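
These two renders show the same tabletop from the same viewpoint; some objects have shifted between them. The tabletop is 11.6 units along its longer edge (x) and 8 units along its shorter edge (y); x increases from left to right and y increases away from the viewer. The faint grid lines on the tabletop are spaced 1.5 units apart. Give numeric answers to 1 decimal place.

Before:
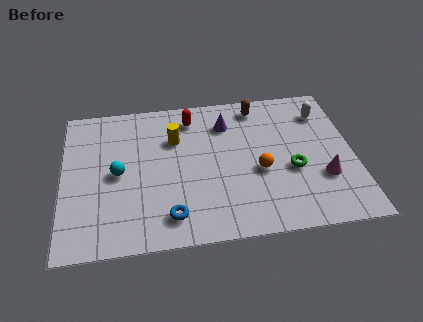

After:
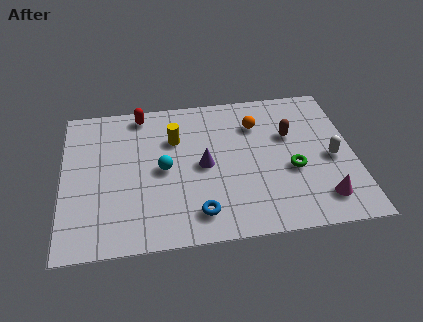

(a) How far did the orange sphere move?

2.6

From (7.8, 3.3) to (7.8, 5.9), the orange sphere covered √(0.0² + 2.6²) ≈ 2.6 units.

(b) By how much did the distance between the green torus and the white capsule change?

-1.7

The distance was about 3.3 in the first image and 1.6 in the second, so they moved 1.7 units closer together.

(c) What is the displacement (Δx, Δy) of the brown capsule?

(1.2, -1.8)

The brown capsule was at about (7.9, 6.9) and moved to about (9.1, 5.1).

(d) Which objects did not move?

the green torus and the yellow cylinder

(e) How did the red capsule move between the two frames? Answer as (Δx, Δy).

(-2.0, 0.5)

The red capsule started near (5.2, 6.6) and ended near (3.2, 7.1).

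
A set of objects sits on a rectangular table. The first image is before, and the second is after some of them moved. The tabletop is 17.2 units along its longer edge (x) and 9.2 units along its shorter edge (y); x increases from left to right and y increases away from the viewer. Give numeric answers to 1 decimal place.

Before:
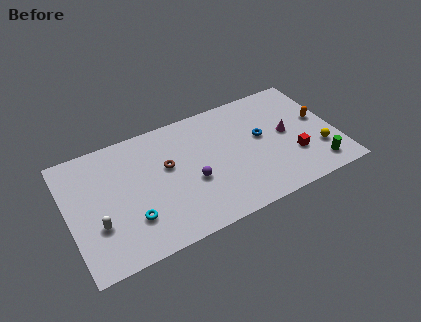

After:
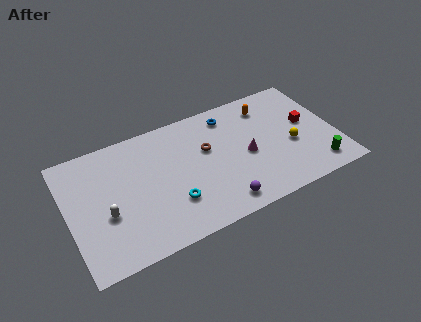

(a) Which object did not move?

the green cylinder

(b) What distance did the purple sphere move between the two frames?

2.8

The purple sphere moved from about (7.8, 3.7) to (9.3, 1.3), a distance of √(1.5² + 2.4²) ≈ 2.8.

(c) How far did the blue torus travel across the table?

3.1

From (12.5, 5.2) to (10.7, 7.7), the blue torus covered √(1.8² + 2.5²) ≈ 3.1 units.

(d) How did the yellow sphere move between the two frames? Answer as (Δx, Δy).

(-1.6, 1.1)

From the two frames, the yellow sphere sits at roughly (15.9, 2.7) before and (14.3, 3.8) after.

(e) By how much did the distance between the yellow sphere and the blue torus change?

+1.1

The distance was about 4.2 in the first image and 5.3 in the second, so they moved 1.1 units further apart.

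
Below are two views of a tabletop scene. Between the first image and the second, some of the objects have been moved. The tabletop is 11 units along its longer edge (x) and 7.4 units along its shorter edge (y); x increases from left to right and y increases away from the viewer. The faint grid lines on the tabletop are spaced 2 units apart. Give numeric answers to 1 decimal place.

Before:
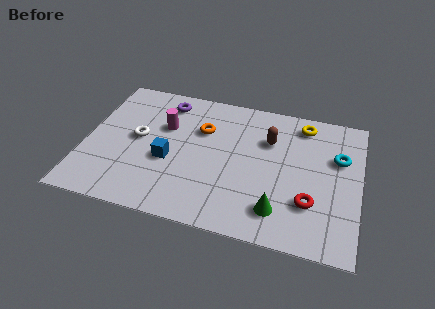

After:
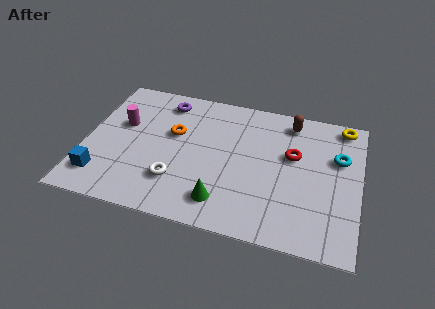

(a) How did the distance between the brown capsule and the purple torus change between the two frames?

+0.7

They were about 4.4 units apart before and 5.1 after — 0.7 units further apart.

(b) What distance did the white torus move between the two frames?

2.5

The white torus moved from about (2.1, 3.9) to (3.8, 2.0), a distance of √(1.7² + 1.9²) ≈ 2.5.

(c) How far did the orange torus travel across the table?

1.2

The orange torus was near (4.6, 5.0) before and (3.5, 4.5) after, so it travelled √(1.1² + 0.5²) ≈ 1.2 units.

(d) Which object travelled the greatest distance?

the blue cube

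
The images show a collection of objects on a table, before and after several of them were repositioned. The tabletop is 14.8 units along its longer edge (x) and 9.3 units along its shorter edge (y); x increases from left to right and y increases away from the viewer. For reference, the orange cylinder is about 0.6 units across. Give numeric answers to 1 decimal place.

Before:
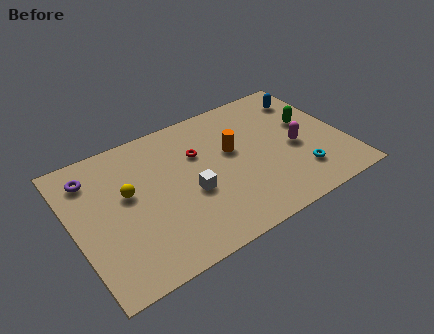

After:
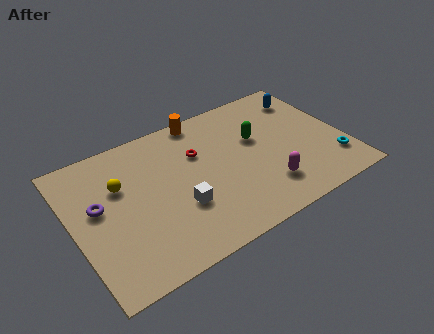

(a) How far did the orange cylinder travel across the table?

3.2

From (8.8, 5.5) to (7.6, 8.5), the orange cylinder covered √(1.2² + 3.0²) ≈ 3.2 units.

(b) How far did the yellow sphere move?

0.8

From (3.0, 5.4) to (2.7, 6.1), the yellow sphere covered √(0.3² + 0.7²) ≈ 0.8 units.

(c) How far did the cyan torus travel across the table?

1.9

From (12.0, 2.2) to (13.9, 2.2), the cyan torus covered √(1.9² + 0.0²) ≈ 1.9 units.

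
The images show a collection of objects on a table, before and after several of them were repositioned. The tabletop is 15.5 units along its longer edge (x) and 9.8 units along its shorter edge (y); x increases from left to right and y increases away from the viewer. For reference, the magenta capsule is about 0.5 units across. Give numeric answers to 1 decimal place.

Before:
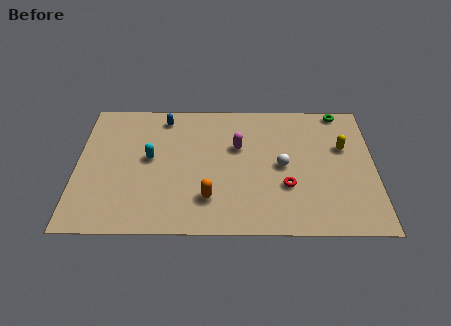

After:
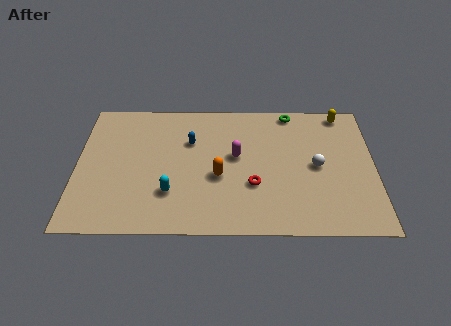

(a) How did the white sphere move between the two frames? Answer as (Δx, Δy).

(1.8, 0.0)

The white sphere was at about (10.7, 4.8) and moved to about (12.5, 4.8).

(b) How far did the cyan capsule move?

2.7

The cyan capsule moved from about (3.8, 5.3) to (4.9, 2.8), a distance of √(1.1² + 2.5²) ≈ 2.7.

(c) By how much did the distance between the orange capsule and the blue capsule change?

-3.5

Before: roughly 6.5 units apart; after: 3.0. That's 3.5 units closer together.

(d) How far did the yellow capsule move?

2.6

The yellow capsule moved from about (13.9, 6.2) to (13.9, 8.8), a distance of √(0.0² + 2.6²) ≈ 2.6.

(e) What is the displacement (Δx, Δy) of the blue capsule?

(1.4, -1.8)

The blue capsule started near (4.5, 8.4) and ended near (5.9, 6.6).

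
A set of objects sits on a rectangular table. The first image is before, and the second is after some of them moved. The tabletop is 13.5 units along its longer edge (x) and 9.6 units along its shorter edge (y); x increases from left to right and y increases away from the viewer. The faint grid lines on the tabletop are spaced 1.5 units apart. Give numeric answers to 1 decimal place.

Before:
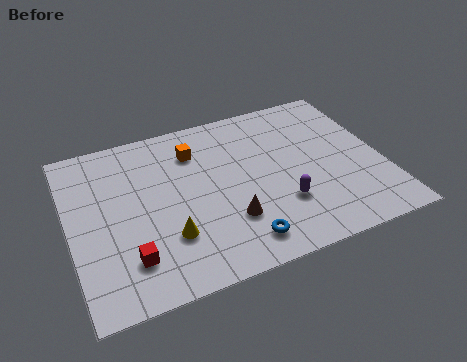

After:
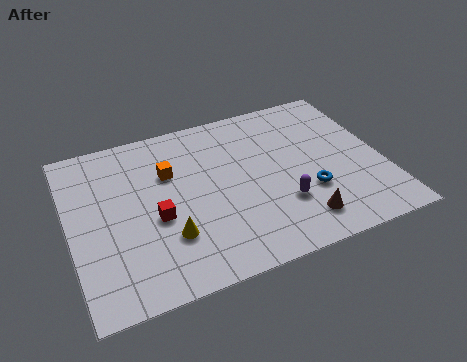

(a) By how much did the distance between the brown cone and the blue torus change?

+0.3

They were about 1.3 units apart before and 1.6 after — 0.3 units further apart.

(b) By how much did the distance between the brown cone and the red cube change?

+2.0

The distance was about 4.3 in the first image and 6.3 in the second, so they moved 2.0 units further apart.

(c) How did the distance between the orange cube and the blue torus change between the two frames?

+0.6

They were about 5.9 units apart before and 6.5 after — 0.6 units further apart.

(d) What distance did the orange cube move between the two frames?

1.5

The orange cube was near (5.6, 7.3) before and (4.4, 6.4) after, so it travelled √(1.2² + 0.9²) ≈ 1.5 units.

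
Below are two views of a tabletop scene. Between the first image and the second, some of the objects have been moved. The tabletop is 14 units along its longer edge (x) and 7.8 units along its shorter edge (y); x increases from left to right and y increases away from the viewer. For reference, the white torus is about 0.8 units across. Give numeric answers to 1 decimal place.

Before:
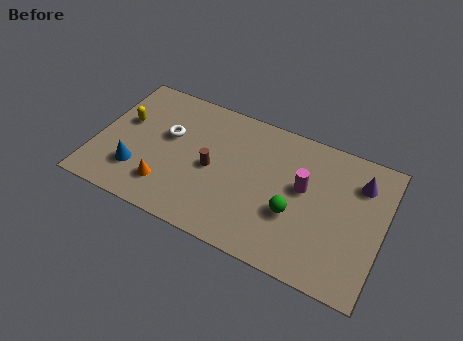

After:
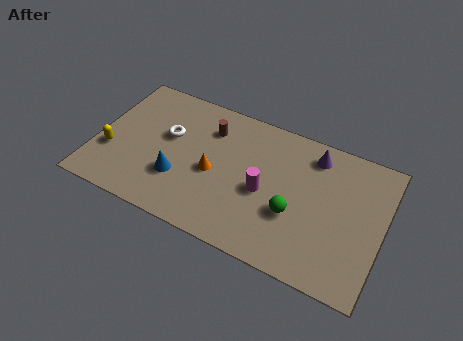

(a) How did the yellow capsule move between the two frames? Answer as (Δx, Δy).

(-0.4, -2.0)

From the two frames, the yellow capsule sits at roughly (1.2, 4.7) before and (0.8, 2.7) after.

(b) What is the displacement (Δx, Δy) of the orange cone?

(2.1, 1.7)

The orange cone started near (3.7, 1.8) and ended near (5.8, 3.5).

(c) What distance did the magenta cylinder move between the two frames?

2.1

The magenta cylinder was near (10.1, 4.5) before and (8.3, 3.5) after, so it travelled √(1.8² + 1.0²) ≈ 2.1 units.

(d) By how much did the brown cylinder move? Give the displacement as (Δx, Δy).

(-0.4, 2.2)

The brown cylinder was at about (5.7, 3.7) and moved to about (5.3, 5.9).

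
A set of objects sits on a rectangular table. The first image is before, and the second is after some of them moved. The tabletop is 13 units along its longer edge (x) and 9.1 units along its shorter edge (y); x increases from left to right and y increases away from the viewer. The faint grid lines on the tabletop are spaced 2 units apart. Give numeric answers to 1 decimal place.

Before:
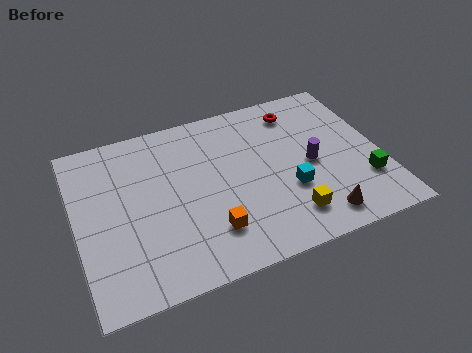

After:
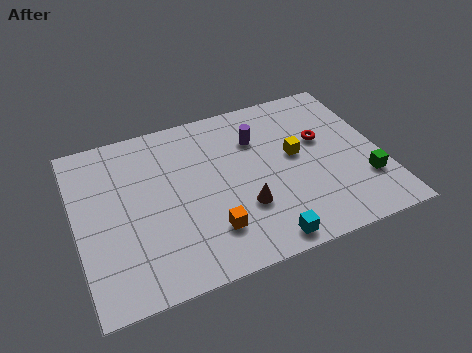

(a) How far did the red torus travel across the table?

2.2

From (9.8, 7.5) to (10.6, 5.5), the red torus covered √(0.8² + 2.0²) ≈ 2.2 units.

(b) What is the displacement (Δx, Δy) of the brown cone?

(-3.0, 1.6)

The brown cone was at about (9.9, 1.3) and moved to about (6.9, 2.9).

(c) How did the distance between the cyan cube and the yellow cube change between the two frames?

+3.1

They were about 1.4 units apart before and 4.5 after — 3.1 units further apart.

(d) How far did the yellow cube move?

3.3

The yellow cube was near (8.7, 1.8) before and (9.4, 5.0) after, so it travelled √(0.7² + 3.2²) ≈ 3.3 units.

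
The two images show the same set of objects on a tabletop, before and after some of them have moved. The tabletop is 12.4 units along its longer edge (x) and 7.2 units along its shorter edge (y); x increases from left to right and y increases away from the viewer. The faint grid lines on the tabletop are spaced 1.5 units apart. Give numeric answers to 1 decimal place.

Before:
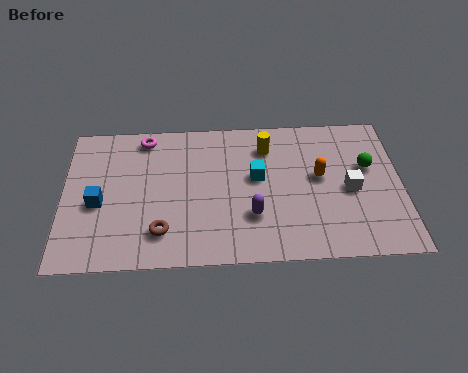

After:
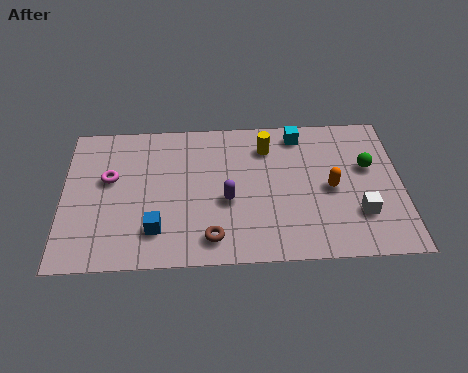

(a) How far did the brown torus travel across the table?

1.8

The brown torus moved from about (3.6, 1.6) to (5.4, 1.2), a distance of √(1.8² + 0.4²) ≈ 1.8.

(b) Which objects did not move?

the green sphere and the yellow cylinder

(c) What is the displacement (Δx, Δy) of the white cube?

(0.3, -1.2)

The white cube started near (10.5, 3.3) and ended near (10.8, 2.1).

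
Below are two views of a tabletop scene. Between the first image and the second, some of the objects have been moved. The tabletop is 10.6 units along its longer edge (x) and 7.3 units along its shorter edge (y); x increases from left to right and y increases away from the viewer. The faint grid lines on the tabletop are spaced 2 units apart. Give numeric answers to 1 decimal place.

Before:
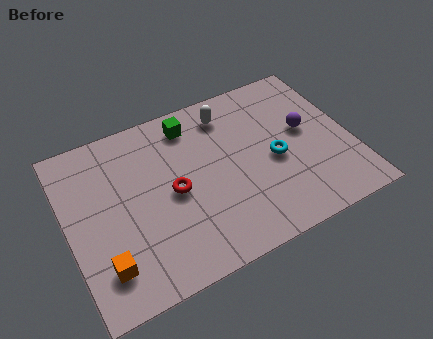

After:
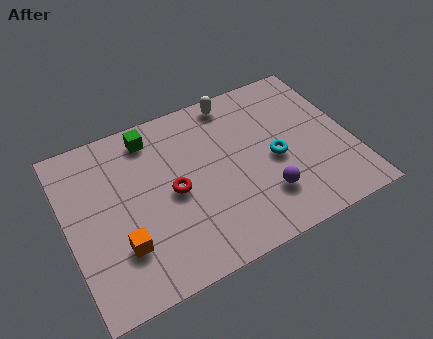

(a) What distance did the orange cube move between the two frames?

0.9

From (1.1, 1.6) to (1.8, 2.1), the orange cube covered √(0.7² + 0.5²) ≈ 0.9 units.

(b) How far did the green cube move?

1.5

The green cube moved from about (4.9, 6.1) to (3.4, 6.2), a distance of √(1.5² + 0.1²) ≈ 1.5.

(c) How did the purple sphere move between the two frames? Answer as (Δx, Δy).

(-1.9, -2.2)

The purple sphere was at about (9.0, 4.1) and moved to about (7.1, 1.9).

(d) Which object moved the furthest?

the purple sphere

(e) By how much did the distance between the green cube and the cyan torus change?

+1.2

Before: roughly 4.0 units apart; after: 5.2. That's 1.2 units further apart.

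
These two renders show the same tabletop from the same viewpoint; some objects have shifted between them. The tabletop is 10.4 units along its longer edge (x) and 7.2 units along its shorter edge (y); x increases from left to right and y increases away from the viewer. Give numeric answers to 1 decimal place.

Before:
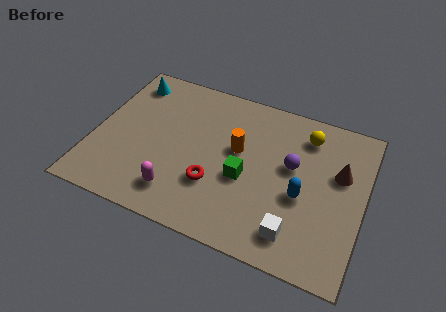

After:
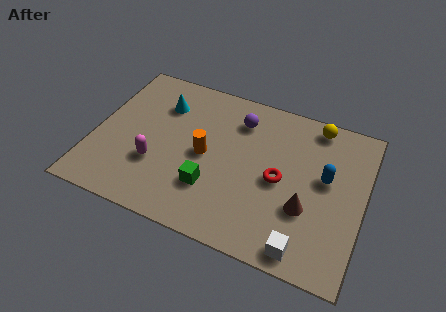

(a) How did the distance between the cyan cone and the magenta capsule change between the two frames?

-2.3

They were about 5.2 units apart before and 2.9 after — 2.3 units closer together.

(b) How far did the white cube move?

0.6

The white cube was near (8.0, 1.3) before and (8.4, 0.8) after, so it travelled √(0.4² + 0.5²) ≈ 0.6 units.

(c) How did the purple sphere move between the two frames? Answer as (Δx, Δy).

(-2.2, 1.4)

The purple sphere was at about (7.6, 4.2) and moved to about (5.4, 5.6).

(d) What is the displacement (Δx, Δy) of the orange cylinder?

(-1.2, -0.7)

The orange cylinder started near (5.5, 4.2) and ended near (4.3, 3.5).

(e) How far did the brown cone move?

2.3

The brown cone was near (9.4, 4.5) before and (8.3, 2.5) after, so it travelled √(1.1² + 2.0²) ≈ 2.3 units.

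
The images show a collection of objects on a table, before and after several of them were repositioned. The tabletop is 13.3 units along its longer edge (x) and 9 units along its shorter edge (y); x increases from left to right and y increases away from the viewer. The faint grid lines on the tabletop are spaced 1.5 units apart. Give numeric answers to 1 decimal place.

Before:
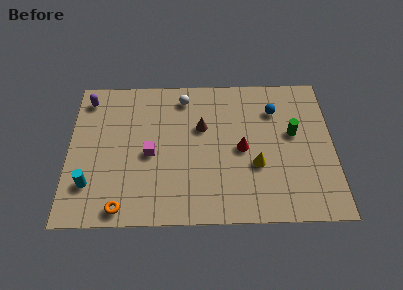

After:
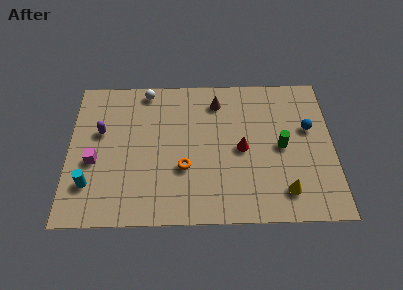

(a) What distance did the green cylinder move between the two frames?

1.0

The green cylinder moved from about (11.3, 5.2) to (10.7, 4.4), a distance of √(0.6² + 0.8²) ≈ 1.0.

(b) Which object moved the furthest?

the orange torus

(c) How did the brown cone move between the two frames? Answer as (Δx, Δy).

(0.8, 1.6)

The brown cone started near (6.7, 5.7) and ended near (7.5, 7.3).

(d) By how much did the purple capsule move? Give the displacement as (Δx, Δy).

(0.7, -2.1)

The purple capsule started near (0.9, 7.6) and ended near (1.6, 5.5).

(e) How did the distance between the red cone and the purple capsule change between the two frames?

-1.3

Before: roughly 8.5 units apart; after: 7.2. That's 1.3 units closer together.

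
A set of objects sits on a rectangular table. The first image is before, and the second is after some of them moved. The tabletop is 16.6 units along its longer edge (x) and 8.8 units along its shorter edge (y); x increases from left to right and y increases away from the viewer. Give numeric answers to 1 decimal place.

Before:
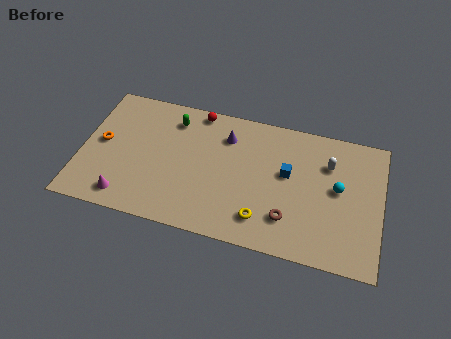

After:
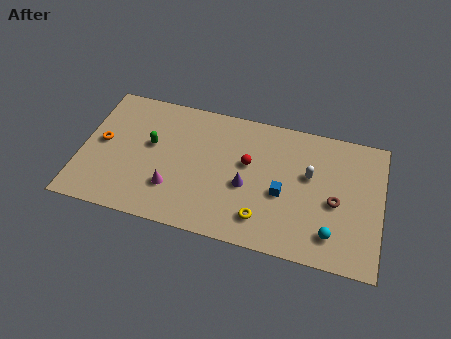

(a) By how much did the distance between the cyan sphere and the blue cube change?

+0.6

The distance was about 2.8 in the first image and 3.4 in the second, so they moved 0.6 units further apart.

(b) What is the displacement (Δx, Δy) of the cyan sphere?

(-0.2, -3.0)

From the two frames, the cyan sphere sits at roughly (14.2, 4.8) before and (14.0, 1.8) after.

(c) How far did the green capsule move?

2.3

From (4.9, 7.1) to (3.8, 5.1), the green capsule covered √(1.1² + 2.0²) ≈ 2.3 units.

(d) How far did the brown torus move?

3.0

From (11.6, 2.2) to (14.1, 3.9), the brown torus covered √(2.5² + 1.7²) ≈ 3.0 units.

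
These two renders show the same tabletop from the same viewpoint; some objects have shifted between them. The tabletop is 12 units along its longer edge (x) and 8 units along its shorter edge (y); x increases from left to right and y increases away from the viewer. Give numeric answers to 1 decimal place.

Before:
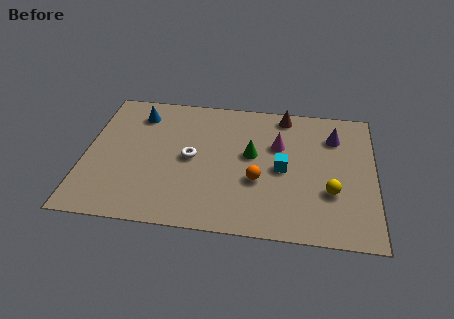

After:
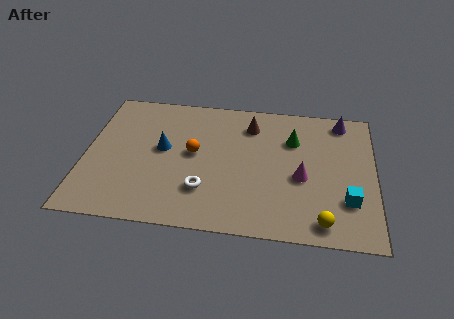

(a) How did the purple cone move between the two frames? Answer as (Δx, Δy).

(0.3, 1.0)

From the two frames, the purple cone sits at roughly (10.3, 6.0) before and (10.6, 7.0) after.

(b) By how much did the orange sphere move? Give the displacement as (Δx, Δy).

(-2.7, 1.3)

The orange sphere started near (7.2, 3.0) and ended near (4.5, 4.3).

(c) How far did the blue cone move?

2.3

From (2.1, 6.4) to (3.2, 4.4), the blue cone covered √(1.1² + 2.0²) ≈ 2.3 units.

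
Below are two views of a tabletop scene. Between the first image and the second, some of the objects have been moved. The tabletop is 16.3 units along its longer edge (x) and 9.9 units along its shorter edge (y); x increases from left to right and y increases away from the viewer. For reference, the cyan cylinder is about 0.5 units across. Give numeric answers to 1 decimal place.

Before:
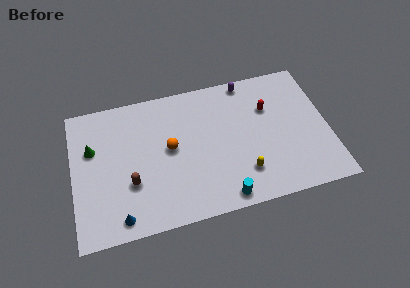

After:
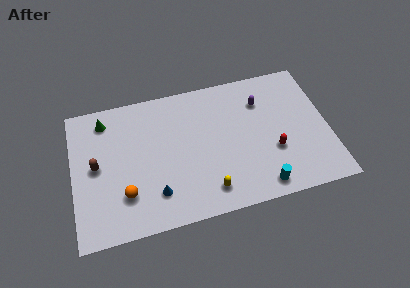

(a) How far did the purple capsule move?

1.9

From (11.4, 9.0) to (12.2, 7.3), the purple capsule covered √(0.8² + 1.7²) ≈ 1.9 units.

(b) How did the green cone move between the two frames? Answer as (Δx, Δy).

(0.9, 1.9)

The green cone was at about (1.3, 6.4) and moved to about (2.2, 8.3).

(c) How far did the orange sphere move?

4.0

The orange sphere was near (6.2, 5.3) before and (3.2, 2.7) after, so it travelled √(3.0² + 2.6²) ≈ 4.0 units.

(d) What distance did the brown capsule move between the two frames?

2.7

The brown capsule moved from about (3.6, 3.4) to (1.5, 5.1), a distance of √(2.1² + 1.7²) ≈ 2.7.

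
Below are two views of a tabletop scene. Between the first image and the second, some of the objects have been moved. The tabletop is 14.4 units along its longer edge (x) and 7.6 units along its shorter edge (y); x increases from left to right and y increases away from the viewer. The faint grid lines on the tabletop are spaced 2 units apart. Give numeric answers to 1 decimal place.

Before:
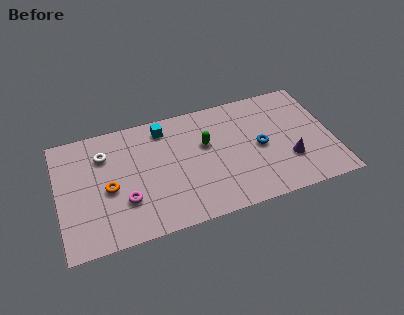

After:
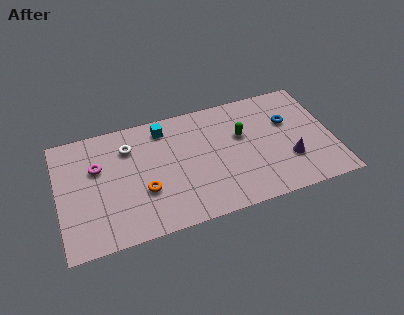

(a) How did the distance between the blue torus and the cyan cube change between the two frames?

+1.1

Before: roughly 5.6 units apart; after: 6.7. That's 1.1 units further apart.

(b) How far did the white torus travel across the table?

1.3

The white torus was near (2.5, 5.6) before and (3.8, 5.7) after, so it travelled √(1.3² + 0.1²) ≈ 1.3 units.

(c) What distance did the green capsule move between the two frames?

1.9

The green capsule was near (7.8, 4.7) before and (9.7, 4.7) after, so it travelled √(1.9² + 0.0²) ≈ 1.9 units.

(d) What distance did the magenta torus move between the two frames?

2.8

The magenta torus was near (3.4, 2.4) before and (2.1, 4.9) after, so it travelled √(1.3² + 2.5²) ≈ 2.8 units.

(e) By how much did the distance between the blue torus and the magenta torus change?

+2.8

The distance was about 7.3 in the first image and 10.1 in the second, so they moved 2.8 units further apart.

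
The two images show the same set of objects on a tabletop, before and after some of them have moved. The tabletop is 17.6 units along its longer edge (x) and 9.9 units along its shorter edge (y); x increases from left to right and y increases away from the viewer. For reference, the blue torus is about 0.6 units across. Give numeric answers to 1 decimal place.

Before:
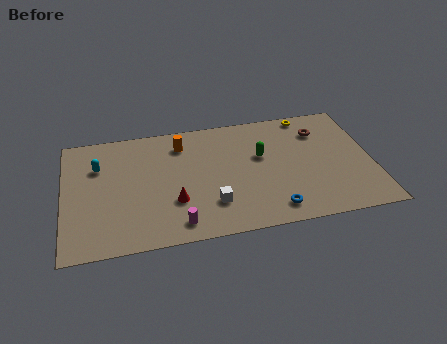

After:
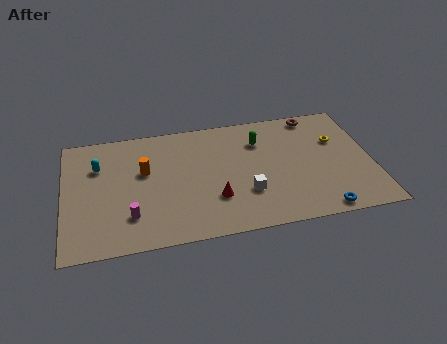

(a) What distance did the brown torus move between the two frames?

1.4

The brown torus was near (14.8, 7.5) before and (14.6, 8.9) after, so it travelled √(0.2² + 1.4²) ≈ 1.4 units.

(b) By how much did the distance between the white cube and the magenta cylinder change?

+4.3

Before: roughly 2.3 units apart; after: 6.6. That's 4.3 units further apart.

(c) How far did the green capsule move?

1.3

The green capsule was near (11.3, 6.0) before and (11.3, 7.3) after, so it travelled √(0.0² + 1.3²) ≈ 1.3 units.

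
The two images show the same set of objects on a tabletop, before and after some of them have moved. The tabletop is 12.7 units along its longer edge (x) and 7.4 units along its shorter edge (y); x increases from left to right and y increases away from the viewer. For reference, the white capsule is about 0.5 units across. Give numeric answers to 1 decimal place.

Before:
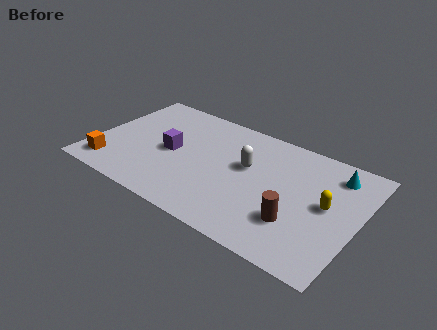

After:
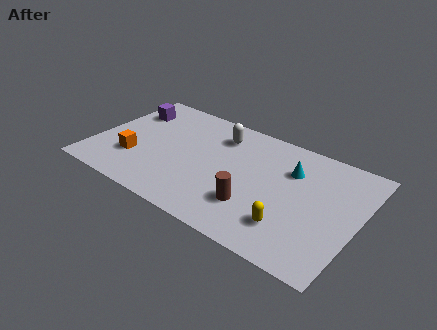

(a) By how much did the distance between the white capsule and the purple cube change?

+0.8

Before: roughly 3.7 units apart; after: 4.5. That's 0.8 units further apart.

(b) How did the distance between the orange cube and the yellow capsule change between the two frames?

-2.7

They were about 10.4 units apart before and 7.7 after — 2.7 units closer together.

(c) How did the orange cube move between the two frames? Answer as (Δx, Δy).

(1.0, 1.0)

From the two frames, the orange cube sits at roughly (1.1, 1.3) before and (2.1, 2.3) after.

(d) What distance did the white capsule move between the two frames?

2.1

The white capsule moved from about (7.3, 4.4) to (5.7, 5.8), a distance of √(1.6² + 1.4²) ≈ 2.1.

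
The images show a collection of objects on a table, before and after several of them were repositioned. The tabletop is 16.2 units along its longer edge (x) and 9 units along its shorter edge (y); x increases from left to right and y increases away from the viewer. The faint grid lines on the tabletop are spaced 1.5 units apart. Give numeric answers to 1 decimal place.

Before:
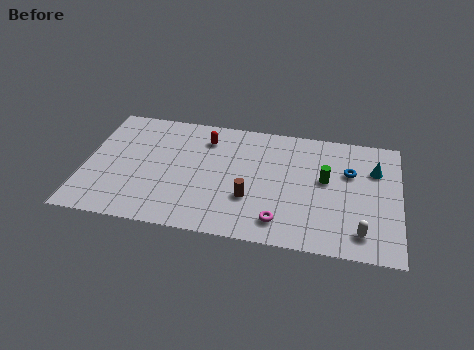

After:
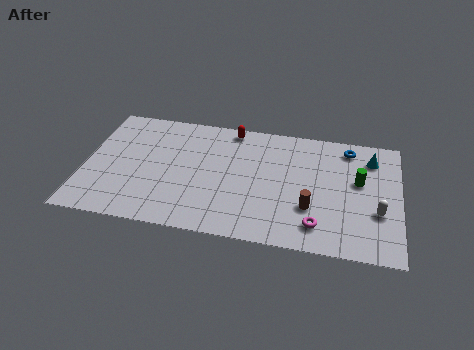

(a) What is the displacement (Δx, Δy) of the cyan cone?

(-0.2, 0.8)

The cyan cone was at about (14.9, 6.3) and moved to about (14.7, 7.1).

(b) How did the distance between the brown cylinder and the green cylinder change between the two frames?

-0.9

They were about 4.3 units apart before and 3.4 after — 0.9 units closer together.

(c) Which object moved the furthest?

the brown cylinder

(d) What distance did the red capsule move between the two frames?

1.6

The red capsule was near (6.1, 7.1) before and (7.4, 8.1) after, so it travelled √(1.3² + 1.0²) ≈ 1.6 units.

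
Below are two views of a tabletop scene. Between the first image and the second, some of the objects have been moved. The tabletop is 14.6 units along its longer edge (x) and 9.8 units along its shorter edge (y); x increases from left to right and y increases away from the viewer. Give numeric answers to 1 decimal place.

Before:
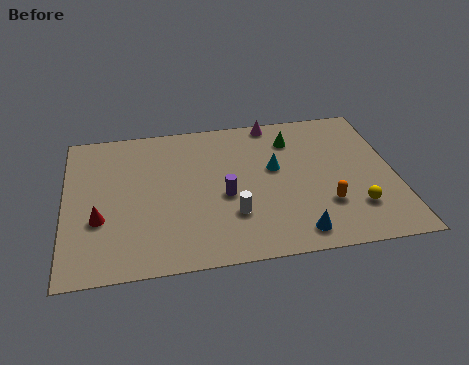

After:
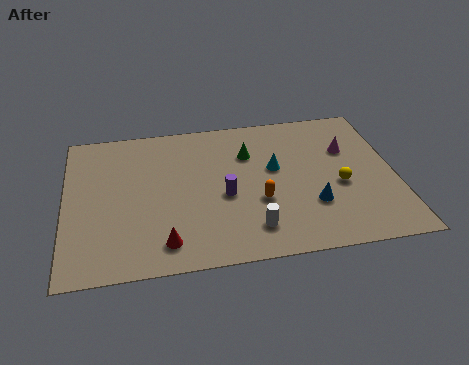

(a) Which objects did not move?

the cyan cone and the purple cylinder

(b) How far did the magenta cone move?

4.1

The magenta cone was near (9.4, 9.0) before and (12.6, 6.5) after, so it travelled √(3.2² + 2.5²) ≈ 4.1 units.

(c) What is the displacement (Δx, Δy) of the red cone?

(2.8, -1.9)

From the two frames, the red cone sits at roughly (1.5, 3.5) before and (4.3, 1.6) after.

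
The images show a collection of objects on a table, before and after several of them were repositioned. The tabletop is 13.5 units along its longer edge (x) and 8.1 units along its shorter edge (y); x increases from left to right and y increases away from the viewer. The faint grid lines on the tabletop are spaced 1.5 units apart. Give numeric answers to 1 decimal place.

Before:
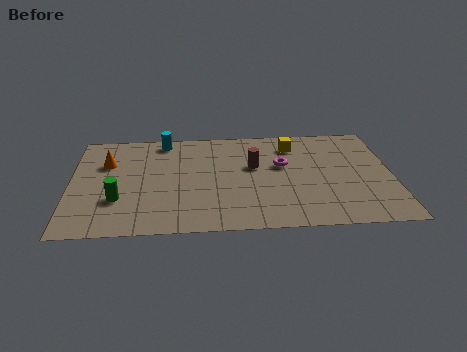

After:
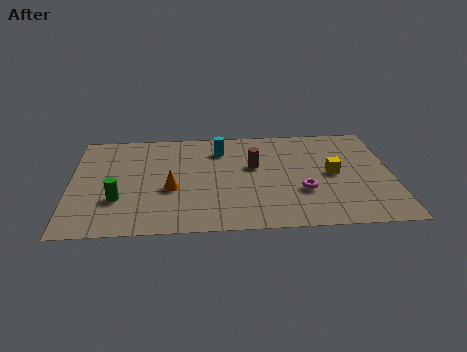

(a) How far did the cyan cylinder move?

2.6

The cyan cylinder moved from about (3.9, 7.2) to (6.3, 6.3), a distance of √(2.4² + 0.9²) ≈ 2.6.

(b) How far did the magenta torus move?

2.2

From (8.9, 4.9) to (9.7, 2.8), the magenta torus covered √(0.8² + 2.1²) ≈ 2.2 units.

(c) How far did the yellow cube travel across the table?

2.9

From (9.4, 6.5) to (11.0, 4.1), the yellow cube covered √(1.6² + 2.4²) ≈ 2.9 units.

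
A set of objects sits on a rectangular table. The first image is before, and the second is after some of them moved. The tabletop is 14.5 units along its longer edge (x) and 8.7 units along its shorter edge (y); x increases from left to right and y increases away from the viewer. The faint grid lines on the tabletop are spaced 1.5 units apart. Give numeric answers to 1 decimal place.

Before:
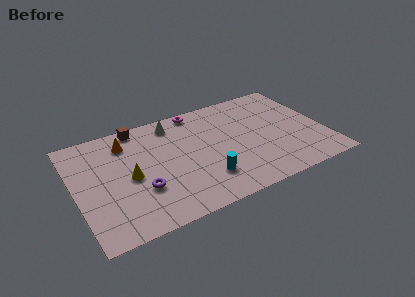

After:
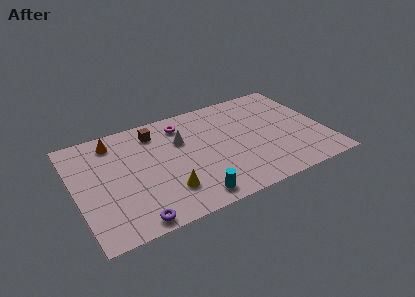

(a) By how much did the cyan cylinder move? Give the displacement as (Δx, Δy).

(-0.9, -1.1)

The cyan cylinder was at about (7.2, 2.2) and moved to about (6.3, 1.1).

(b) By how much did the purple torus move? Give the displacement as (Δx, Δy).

(-0.7, -2.1)

The purple torus started near (3.6, 2.9) and ended near (2.9, 0.8).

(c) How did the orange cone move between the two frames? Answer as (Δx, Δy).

(-0.7, 0.4)

From the two frames, the orange cone sits at roughly (3.2, 6.9) before and (2.5, 7.3) after.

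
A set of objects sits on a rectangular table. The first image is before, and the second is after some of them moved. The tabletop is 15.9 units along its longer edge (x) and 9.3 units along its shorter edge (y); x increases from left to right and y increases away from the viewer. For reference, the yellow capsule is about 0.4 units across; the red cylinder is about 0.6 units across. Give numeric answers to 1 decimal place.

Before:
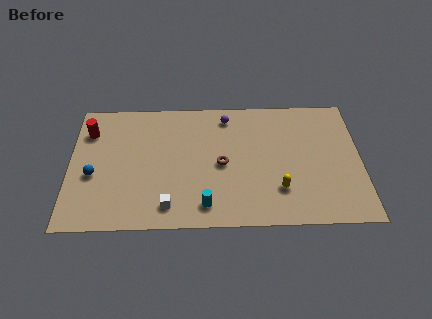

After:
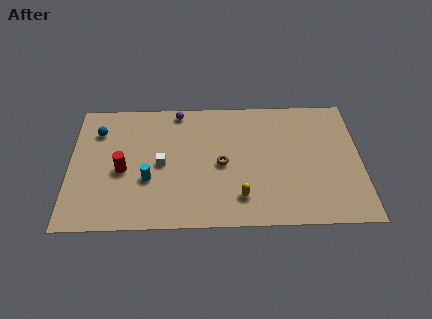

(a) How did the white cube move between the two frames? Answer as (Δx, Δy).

(-0.4, 3.0)

The white cube was at about (5.4, 1.5) and moved to about (5.0, 4.5).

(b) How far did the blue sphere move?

3.2

The blue sphere was near (1.3, 3.8) before and (1.5, 7.0) after, so it travelled √(0.2² + 3.2²) ≈ 3.2 units.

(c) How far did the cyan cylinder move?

3.6

The cyan cylinder was near (7.4, 1.5) before and (4.3, 3.4) after, so it travelled √(3.1² + 1.9²) ≈ 3.6 units.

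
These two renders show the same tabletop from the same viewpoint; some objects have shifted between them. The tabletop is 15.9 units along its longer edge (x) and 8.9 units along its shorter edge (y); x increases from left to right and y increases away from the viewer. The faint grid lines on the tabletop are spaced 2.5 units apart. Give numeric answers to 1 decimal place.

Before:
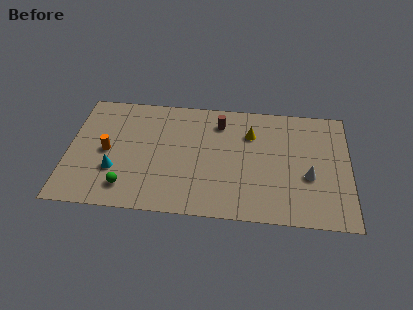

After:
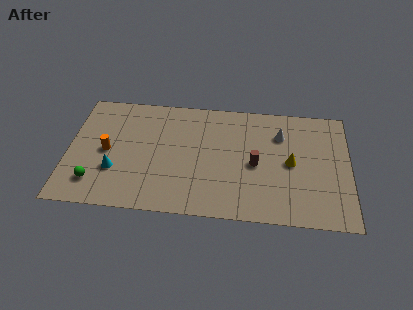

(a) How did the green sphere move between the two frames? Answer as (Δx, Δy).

(-1.8, 0.2)

From the two frames, the green sphere sits at roughly (3.4, 1.7) before and (1.6, 1.9) after.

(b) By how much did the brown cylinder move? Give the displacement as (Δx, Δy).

(2.1, -3.0)

From the two frames, the brown cylinder sits at roughly (8.5, 7.1) before and (10.6, 4.1) after.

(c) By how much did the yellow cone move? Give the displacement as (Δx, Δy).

(2.3, -2.0)

From the two frames, the yellow cone sits at roughly (10.3, 6.4) before and (12.6, 4.4) after.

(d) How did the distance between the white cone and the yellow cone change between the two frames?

-2.2

They were about 4.4 units apart before and 2.2 after — 2.2 units closer together.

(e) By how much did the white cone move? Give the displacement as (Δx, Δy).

(-1.6, 3.0)

From the two frames, the white cone sits at roughly (13.6, 3.5) before and (12.0, 6.5) after.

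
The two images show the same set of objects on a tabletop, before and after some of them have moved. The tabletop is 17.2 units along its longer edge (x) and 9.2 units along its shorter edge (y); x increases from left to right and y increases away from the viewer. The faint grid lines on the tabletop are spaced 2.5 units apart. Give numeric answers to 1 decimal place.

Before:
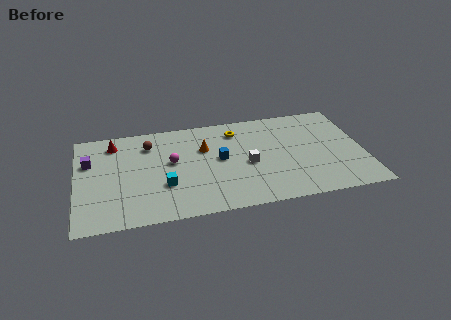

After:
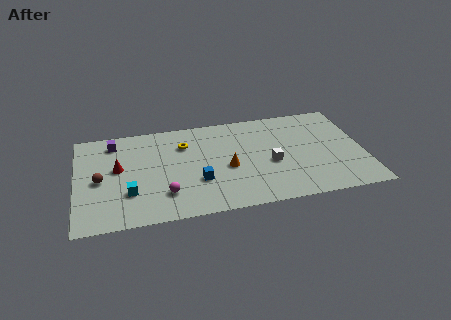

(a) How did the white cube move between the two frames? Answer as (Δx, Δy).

(1.4, -0.2)

The white cube was at about (10.2, 4.1) and moved to about (11.6, 3.9).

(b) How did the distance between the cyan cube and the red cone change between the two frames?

-2.9

The distance was about 5.4 in the first image and 2.5 in the second, so they moved 2.9 units closer together.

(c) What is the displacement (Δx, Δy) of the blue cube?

(-1.4, -1.8)

From the two frames, the blue cube sits at roughly (8.6, 4.9) before and (7.2, 3.1) after.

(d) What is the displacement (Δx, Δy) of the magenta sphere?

(-0.5, -2.9)

The magenta sphere started near (5.7, 5.2) and ended near (5.2, 2.3).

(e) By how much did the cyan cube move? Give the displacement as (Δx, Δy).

(-2.1, -0.3)

The cyan cube was at about (5.2, 3.1) and moved to about (3.1, 2.8).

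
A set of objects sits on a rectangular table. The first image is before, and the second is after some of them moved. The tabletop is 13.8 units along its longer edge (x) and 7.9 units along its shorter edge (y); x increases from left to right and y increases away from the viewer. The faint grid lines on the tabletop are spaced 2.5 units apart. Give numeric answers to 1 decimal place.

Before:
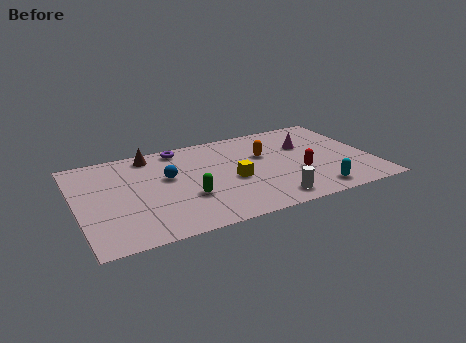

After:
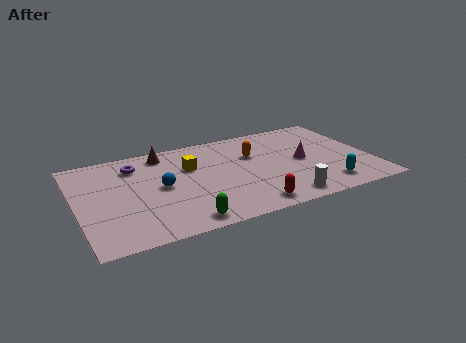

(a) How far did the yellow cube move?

2.5

The yellow cube was near (7.2, 3.4) before and (5.4, 5.2) after, so it travelled √(1.8² + 1.8²) ≈ 2.5 units.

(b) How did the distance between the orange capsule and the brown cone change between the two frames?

-1.1

Before: roughly 5.5 units apart; after: 4.4. That's 1.1 units closer together.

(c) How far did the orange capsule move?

0.5

The orange capsule was near (8.9, 5.0) before and (8.4, 5.2) after, so it travelled √(0.5² + 0.2²) ≈ 0.5 units.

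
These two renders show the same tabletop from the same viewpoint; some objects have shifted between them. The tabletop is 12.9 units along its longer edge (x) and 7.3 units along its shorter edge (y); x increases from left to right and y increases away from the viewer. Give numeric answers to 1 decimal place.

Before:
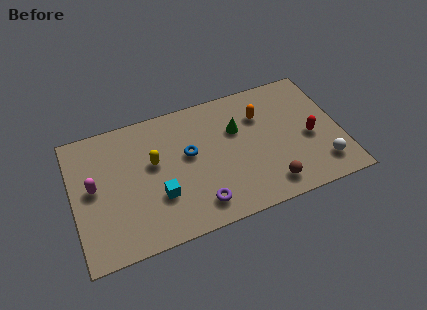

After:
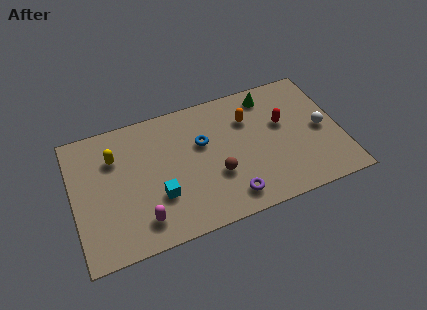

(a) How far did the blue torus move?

0.8

The blue torus moved from about (5.6, 4.2) to (6.3, 4.6), a distance of √(0.7² + 0.4²) ≈ 0.8.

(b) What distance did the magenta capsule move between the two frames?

3.3

The magenta capsule moved from about (1.0, 3.9) to (3.1, 1.4), a distance of √(2.1² + 2.5²) ≈ 3.3.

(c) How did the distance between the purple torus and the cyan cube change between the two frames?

+1.4

Before: roughly 2.1 units apart; after: 3.5. That's 1.4 units further apart.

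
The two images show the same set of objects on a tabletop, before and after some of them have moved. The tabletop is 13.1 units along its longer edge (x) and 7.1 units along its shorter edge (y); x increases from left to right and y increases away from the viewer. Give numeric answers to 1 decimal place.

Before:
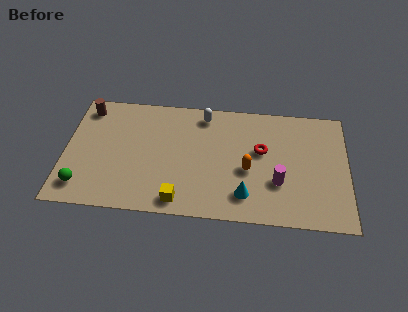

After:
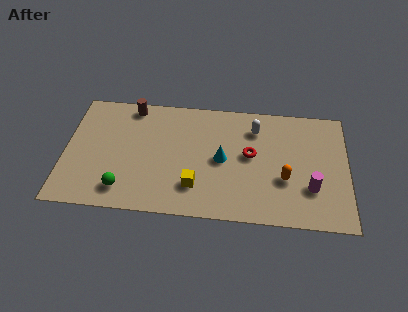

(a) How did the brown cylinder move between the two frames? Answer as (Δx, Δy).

(2.1, 0.3)

From the two frames, the brown cylinder sits at roughly (0.9, 6.0) before and (3.0, 6.3) after.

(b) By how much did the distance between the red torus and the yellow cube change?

-1.7

Before: roughly 5.0 units apart; after: 3.3. That's 1.7 units closer together.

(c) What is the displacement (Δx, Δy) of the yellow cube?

(0.7, 0.9)

The yellow cube was at about (5.4, 0.9) and moved to about (6.1, 1.8).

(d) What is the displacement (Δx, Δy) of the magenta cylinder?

(1.5, -0.2)

The magenta cylinder started near (9.9, 2.4) and ended near (11.4, 2.2).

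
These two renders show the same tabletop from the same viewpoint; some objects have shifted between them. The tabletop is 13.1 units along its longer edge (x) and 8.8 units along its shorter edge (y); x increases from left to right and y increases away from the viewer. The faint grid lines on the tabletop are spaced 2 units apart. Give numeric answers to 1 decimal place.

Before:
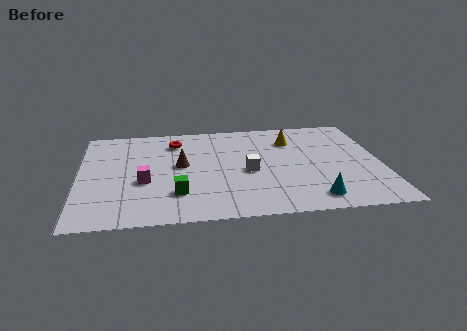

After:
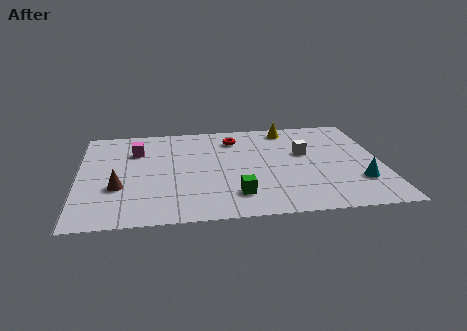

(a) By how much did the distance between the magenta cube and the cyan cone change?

+2.7

They were about 7.5 units apart before and 10.2 after — 2.7 units further apart.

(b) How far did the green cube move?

2.5

The green cube was near (4.2, 2.3) before and (6.7, 1.9) after, so it travelled √(2.5² + 0.4²) ≈ 2.5 units.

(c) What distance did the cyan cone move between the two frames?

2.3

The cyan cone moved from about (10.0, 1.3) to (12.0, 2.5), a distance of √(2.0² + 1.2²) ≈ 2.3.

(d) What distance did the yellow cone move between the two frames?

1.1

The yellow cone moved from about (9.3, 6.6) to (9.2, 7.7), a distance of √(0.1² + 1.1²) ≈ 1.1.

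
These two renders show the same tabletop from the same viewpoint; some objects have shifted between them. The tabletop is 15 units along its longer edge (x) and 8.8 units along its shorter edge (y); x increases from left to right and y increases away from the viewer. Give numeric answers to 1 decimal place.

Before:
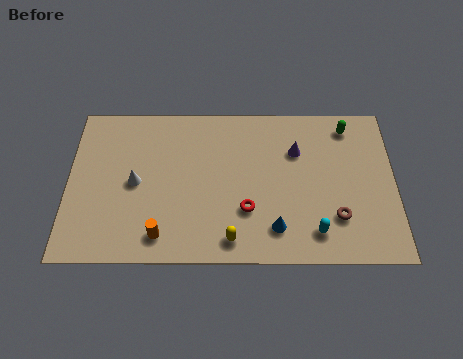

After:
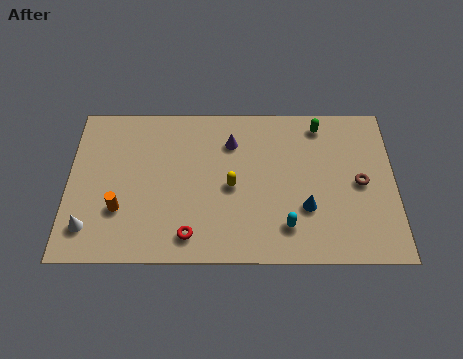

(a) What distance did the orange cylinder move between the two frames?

2.4

From (4.3, 1.4) to (2.4, 2.8), the orange cylinder covered √(1.9² + 1.4²) ≈ 2.4 units.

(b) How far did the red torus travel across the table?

3.0

The red torus was near (8.2, 2.8) before and (5.6, 1.4) after, so it travelled √(2.6² + 1.4²) ≈ 3.0 units.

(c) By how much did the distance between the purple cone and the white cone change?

+0.5

Before: roughly 7.6 units apart; after: 8.1. That's 0.5 units further apart.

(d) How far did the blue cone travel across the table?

1.8

From (9.5, 1.8) to (10.9, 2.9), the blue cone covered √(1.4² + 1.1²) ≈ 1.8 units.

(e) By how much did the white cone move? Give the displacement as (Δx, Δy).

(-2.1, -2.5)

The white cone started near (3.1, 4.3) and ended near (1.0, 1.8).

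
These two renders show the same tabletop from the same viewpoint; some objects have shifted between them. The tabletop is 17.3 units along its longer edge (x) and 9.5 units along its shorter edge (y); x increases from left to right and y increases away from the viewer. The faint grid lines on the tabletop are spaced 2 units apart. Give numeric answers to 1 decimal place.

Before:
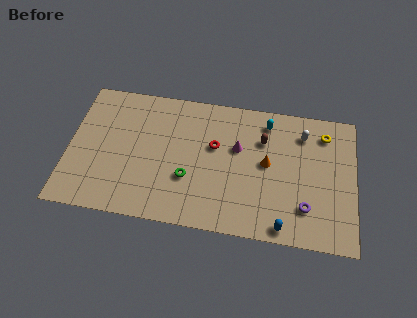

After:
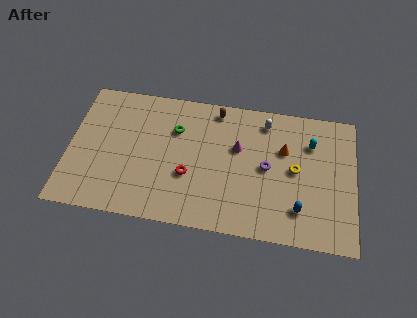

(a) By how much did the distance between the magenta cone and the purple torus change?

-3.4

The distance was about 5.5 in the first image and 2.1 in the second, so they moved 3.4 units closer together.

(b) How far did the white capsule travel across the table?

2.4

The white capsule moved from about (14.1, 7.5) to (11.8, 8.0), a distance of √(2.3² + 0.5²) ≈ 2.4.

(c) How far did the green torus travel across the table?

3.4

The green torus moved from about (7.3, 3.3) to (6.4, 6.6), a distance of √(0.9² + 3.3²) ≈ 3.4.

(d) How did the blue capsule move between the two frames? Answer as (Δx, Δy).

(0.9, 1.3)

The blue capsule was at about (13.1, 0.9) and moved to about (14.0, 2.2).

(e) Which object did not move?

the magenta cone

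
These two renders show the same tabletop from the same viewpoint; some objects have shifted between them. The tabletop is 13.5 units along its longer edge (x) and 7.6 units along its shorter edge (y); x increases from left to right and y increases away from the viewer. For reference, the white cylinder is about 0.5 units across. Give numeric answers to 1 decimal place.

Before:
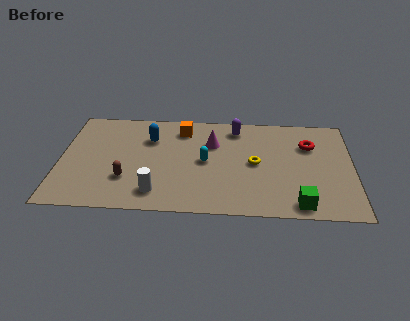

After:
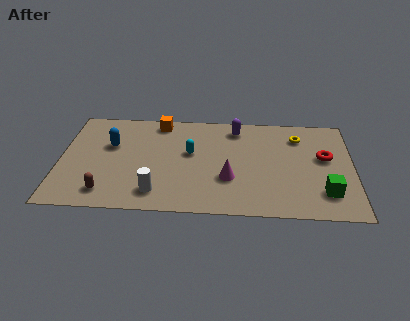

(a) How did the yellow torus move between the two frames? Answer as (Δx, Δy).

(2.0, 2.1)

The yellow torus started near (9.0, 3.8) and ended near (11.0, 5.9).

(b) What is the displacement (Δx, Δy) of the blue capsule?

(-1.8, -0.6)

From the two frames, the blue capsule sits at roughly (4.1, 5.4) before and (2.3, 4.8) after.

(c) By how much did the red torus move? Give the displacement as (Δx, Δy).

(0.7, -0.9)

From the two frames, the red torus sits at roughly (11.5, 5.3) before and (12.2, 4.4) after.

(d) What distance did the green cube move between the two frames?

1.5

The green cube moved from about (11.0, 0.9) to (12.2, 1.8), a distance of √(1.2² + 0.9²) ≈ 1.5.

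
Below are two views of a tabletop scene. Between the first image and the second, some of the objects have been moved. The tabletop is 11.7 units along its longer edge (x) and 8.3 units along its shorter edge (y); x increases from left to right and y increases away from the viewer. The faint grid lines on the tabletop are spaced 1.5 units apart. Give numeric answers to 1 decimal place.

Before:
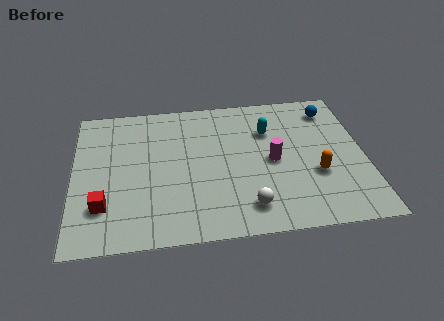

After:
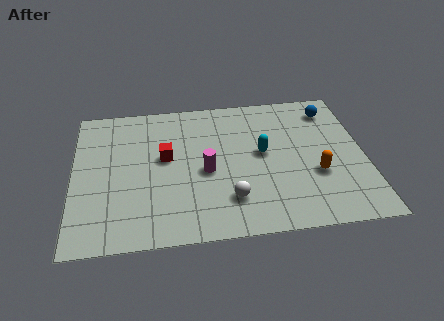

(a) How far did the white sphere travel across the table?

0.9

The white sphere moved from about (6.9, 1.5) to (6.2, 2.0), a distance of √(0.7² + 0.5²) ≈ 0.9.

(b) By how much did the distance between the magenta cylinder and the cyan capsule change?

+0.6

Before: roughly 1.8 units apart; after: 2.4. That's 0.6 units further apart.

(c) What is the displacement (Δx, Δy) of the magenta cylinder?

(-2.7, -0.3)

The magenta cylinder was at about (8.0, 4.0) and moved to about (5.3, 3.7).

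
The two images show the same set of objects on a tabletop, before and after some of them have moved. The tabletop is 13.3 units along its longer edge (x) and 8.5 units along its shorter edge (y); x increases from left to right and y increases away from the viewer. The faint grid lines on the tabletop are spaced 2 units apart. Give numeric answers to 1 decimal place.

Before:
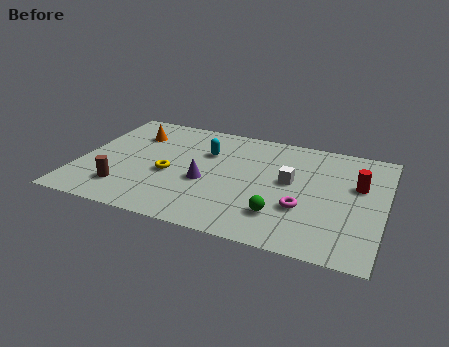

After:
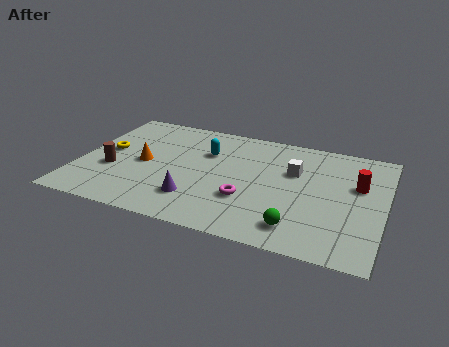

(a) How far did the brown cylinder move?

1.5

The brown cylinder was near (2.2, 1.9) before and (1.5, 3.2) after, so it travelled √(0.7² + 1.3²) ≈ 1.5 units.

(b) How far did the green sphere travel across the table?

1.0

From (9.0, 2.1) to (9.8, 1.5), the green sphere covered √(0.8² + 0.6²) ≈ 1.0 units.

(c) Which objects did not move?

the cyan capsule and the red cylinder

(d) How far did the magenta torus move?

2.4

From (9.9, 2.9) to (7.5, 2.8), the magenta torus covered √(2.4² + 0.1²) ≈ 2.4 units.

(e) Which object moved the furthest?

the yellow torus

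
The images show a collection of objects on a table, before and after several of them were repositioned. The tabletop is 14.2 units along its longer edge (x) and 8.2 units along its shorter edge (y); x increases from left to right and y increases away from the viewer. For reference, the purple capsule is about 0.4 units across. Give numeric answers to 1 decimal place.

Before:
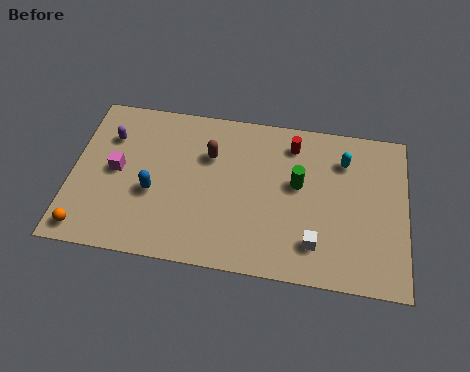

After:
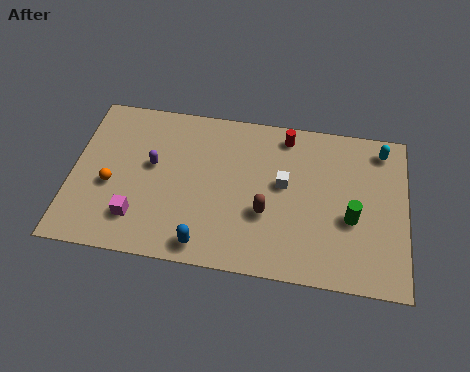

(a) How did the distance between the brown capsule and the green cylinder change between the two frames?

-0.3

They were about 3.9 units apart before and 3.6 after — 0.3 units closer together.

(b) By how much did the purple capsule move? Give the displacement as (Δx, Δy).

(1.9, -1.2)

The purple capsule was at about (1.5, 5.9) and moved to about (3.4, 4.7).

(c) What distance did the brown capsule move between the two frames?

3.6

The brown capsule moved from about (5.8, 5.6) to (8.3, 3.0), a distance of √(2.5² + 2.6²) ≈ 3.6.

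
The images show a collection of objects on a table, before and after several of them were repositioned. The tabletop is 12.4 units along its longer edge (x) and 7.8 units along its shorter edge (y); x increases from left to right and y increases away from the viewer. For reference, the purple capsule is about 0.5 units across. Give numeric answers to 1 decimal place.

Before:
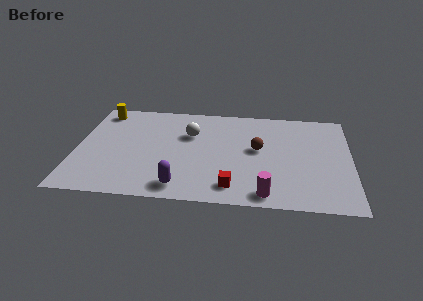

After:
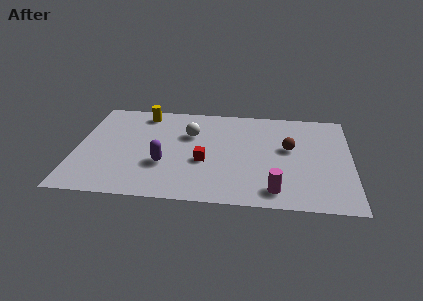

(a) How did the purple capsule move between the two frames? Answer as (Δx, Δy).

(-0.8, 1.6)

From the two frames, the purple capsule sits at roughly (4.8, 1.1) before and (4.0, 2.7) after.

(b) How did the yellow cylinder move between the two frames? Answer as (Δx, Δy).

(1.9, 0.0)

The yellow cylinder started near (1.0, 6.7) and ended near (2.9, 6.7).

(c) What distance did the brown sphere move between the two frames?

1.4

The brown sphere moved from about (8.2, 4.3) to (9.6, 4.5), a distance of √(1.4² + 0.2²) ≈ 1.4.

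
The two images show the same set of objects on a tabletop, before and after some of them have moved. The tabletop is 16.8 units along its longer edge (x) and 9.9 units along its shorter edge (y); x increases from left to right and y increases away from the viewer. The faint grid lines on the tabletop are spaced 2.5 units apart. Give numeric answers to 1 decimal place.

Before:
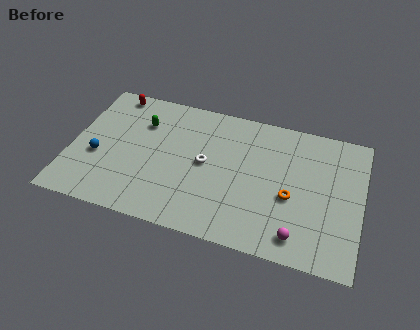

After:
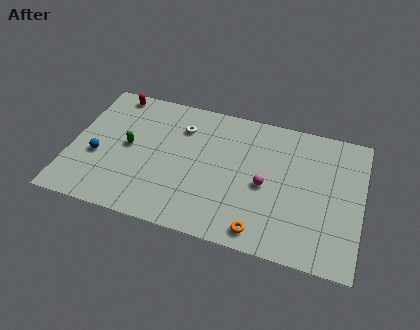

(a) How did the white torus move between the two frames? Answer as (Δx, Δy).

(-1.6, 2.3)

The white torus was at about (7.8, 5.1) and moved to about (6.2, 7.4).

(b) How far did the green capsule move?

2.1

The green capsule moved from about (3.9, 7.1) to (3.3, 5.1), a distance of √(0.6² + 2.0²) ≈ 2.1.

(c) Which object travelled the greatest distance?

the magenta sphere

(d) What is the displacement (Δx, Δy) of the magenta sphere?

(-2.1, 3.0)

The magenta sphere was at about (13.4, 1.5) and moved to about (11.3, 4.5).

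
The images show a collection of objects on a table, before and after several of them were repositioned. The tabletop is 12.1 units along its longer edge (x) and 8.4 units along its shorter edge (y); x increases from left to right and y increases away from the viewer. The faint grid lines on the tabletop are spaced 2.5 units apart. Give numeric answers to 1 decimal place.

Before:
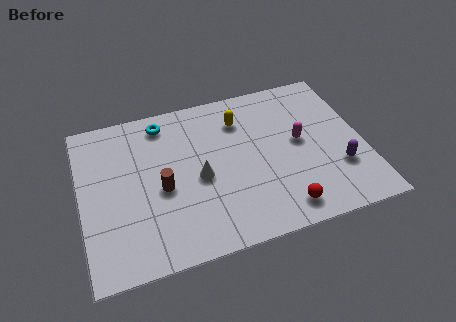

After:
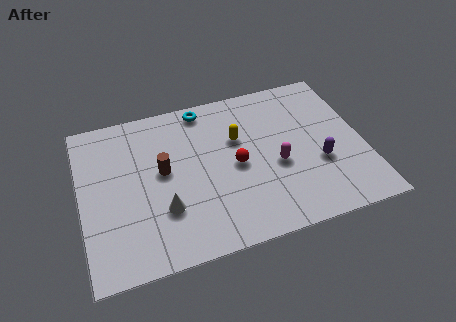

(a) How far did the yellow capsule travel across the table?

1.0

From (7.0, 6.4) to (6.8, 5.4), the yellow capsule covered √(0.2² + 1.0²) ≈ 1.0 units.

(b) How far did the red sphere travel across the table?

3.3

From (8.3, 1.2) to (6.6, 4.0), the red sphere covered √(1.7² + 2.8²) ≈ 3.3 units.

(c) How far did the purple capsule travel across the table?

0.9

The purple capsule was near (10.9, 2.6) before and (10.1, 3.1) after, so it travelled √(0.8² + 0.5²) ≈ 0.9 units.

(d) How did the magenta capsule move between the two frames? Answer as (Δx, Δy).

(-1.1, -1.0)

The magenta capsule was at about (9.4, 4.5) and moved to about (8.3, 3.5).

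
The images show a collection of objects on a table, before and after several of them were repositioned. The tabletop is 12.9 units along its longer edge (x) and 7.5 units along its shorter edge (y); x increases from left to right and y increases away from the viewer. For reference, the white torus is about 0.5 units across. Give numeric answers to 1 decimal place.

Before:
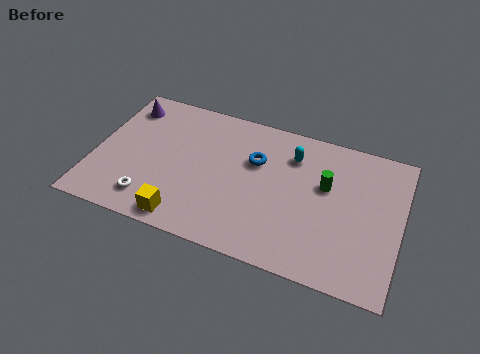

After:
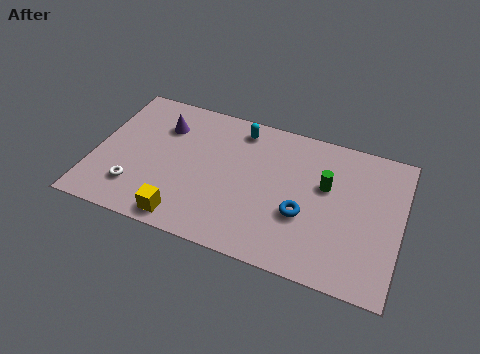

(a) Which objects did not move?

the green cylinder and the yellow cube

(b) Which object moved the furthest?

the blue torus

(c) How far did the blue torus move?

3.0

From (6.7, 4.9) to (8.9, 2.8), the blue torus covered √(2.2² + 2.1²) ≈ 3.0 units.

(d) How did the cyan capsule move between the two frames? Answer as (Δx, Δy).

(-2.3, 0.7)

The cyan capsule was at about (8.2, 5.7) and moved to about (5.9, 6.4).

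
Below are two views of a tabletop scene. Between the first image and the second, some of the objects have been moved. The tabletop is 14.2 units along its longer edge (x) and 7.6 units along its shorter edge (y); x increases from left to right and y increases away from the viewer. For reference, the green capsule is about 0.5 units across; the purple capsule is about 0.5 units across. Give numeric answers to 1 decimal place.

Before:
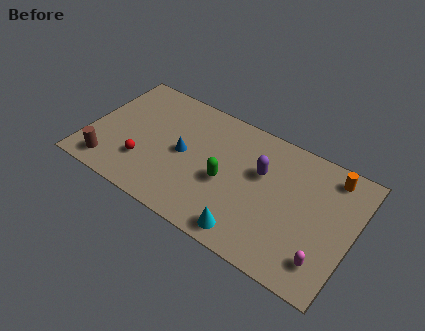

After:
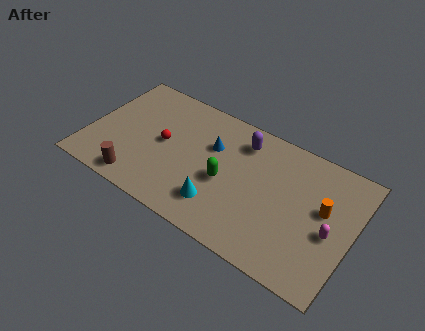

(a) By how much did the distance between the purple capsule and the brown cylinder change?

-1.4

They were about 8.5 units apart before and 7.1 after — 1.4 units closer together.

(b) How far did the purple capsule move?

1.8

From (9.2, 4.8) to (8.0, 6.1), the purple capsule covered √(1.2² + 1.3²) ≈ 1.8 units.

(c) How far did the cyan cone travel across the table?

1.9

The cyan cone was near (9.1, 1.0) before and (7.4, 1.8) after, so it travelled √(1.7² + 0.8²) ≈ 1.9 units.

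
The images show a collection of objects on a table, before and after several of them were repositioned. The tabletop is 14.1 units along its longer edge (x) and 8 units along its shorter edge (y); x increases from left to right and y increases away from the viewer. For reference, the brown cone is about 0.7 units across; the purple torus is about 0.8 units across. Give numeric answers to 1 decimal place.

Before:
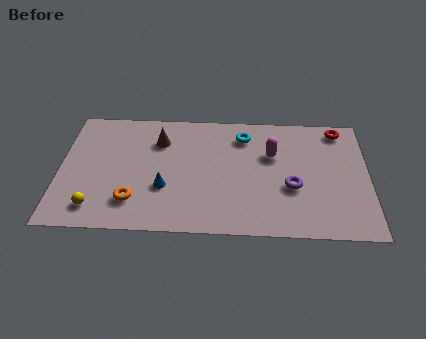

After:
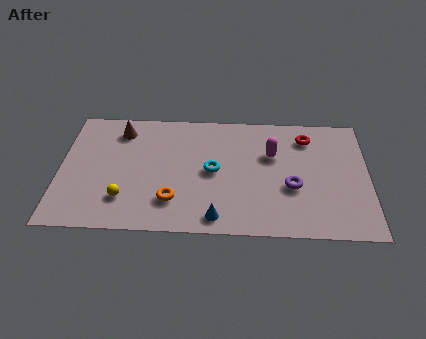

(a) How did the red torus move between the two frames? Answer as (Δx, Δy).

(-1.5, -0.6)

The red torus was at about (12.8, 7.0) and moved to about (11.3, 6.4).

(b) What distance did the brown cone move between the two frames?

1.9

The brown cone moved from about (4.5, 5.9) to (2.7, 6.5), a distance of √(1.8² + 0.6²) ≈ 1.9.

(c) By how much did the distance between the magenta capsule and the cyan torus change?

+1.2

Before: roughly 1.8 units apart; after: 3.0. That's 1.2 units further apart.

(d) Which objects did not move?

the purple torus and the magenta capsule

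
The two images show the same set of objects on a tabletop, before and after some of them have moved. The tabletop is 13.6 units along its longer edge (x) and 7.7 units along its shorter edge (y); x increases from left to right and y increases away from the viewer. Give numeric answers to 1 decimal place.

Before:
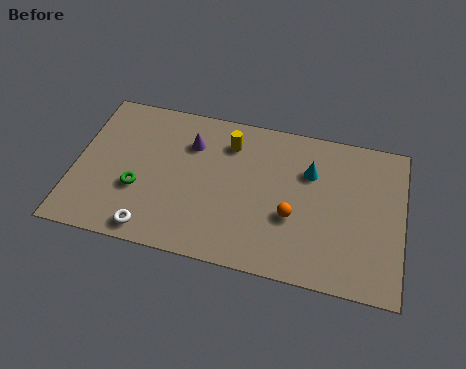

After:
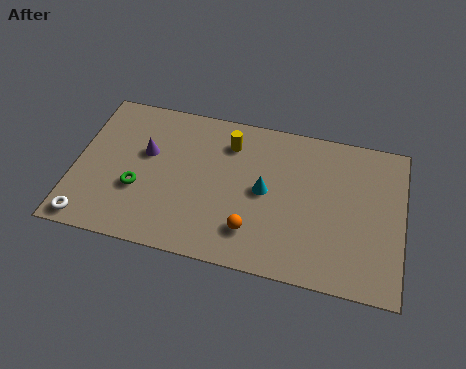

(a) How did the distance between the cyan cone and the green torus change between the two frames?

-2.1

They were about 7.4 units apart before and 5.3 after — 2.1 units closer together.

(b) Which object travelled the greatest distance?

the white torus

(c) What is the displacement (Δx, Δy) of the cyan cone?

(-1.8, -1.4)

The cyan cone was at about (9.7, 5.3) and moved to about (7.9, 3.9).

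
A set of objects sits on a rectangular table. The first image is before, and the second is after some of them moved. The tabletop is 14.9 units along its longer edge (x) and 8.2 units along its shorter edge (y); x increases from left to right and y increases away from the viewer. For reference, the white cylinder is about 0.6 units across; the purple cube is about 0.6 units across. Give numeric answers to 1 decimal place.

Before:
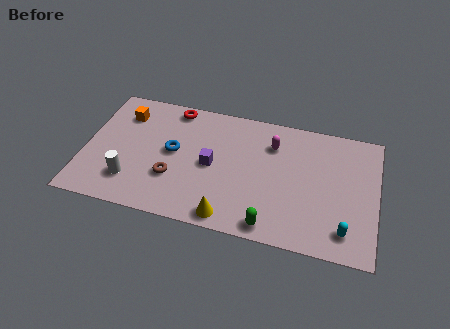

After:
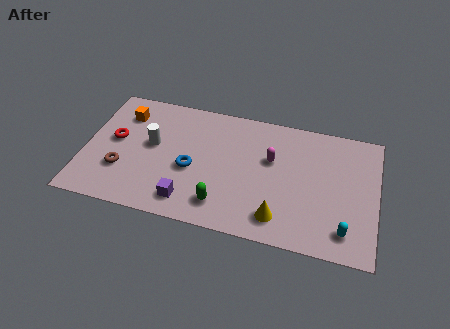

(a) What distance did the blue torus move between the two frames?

1.3

The blue torus was near (4.5, 4.4) before and (5.5, 3.5) after, so it travelled √(1.0² + 0.9²) ≈ 1.3 units.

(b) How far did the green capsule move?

2.6

The green capsule was near (9.7, 0.9) before and (7.2, 1.6) after, so it travelled √(2.5² + 0.7²) ≈ 2.6 units.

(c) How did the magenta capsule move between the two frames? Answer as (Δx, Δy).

(0.0, -1.0)

From the two frames, the magenta capsule sits at roughly (9.5, 6.1) before and (9.5, 5.1) after.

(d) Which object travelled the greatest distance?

the red torus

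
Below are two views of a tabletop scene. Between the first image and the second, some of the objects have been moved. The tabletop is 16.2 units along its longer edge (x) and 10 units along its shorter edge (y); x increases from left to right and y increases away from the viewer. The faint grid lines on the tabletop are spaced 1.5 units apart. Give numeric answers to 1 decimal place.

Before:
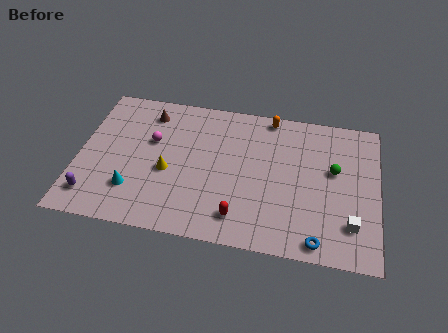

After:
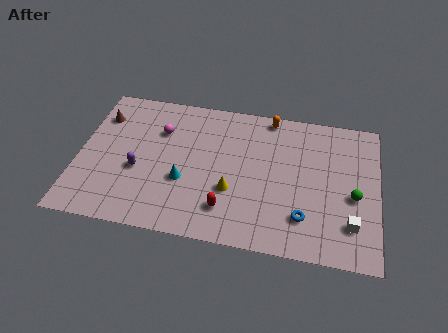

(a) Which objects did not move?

the orange capsule and the white cube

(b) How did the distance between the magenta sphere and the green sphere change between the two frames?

+1.0

The distance was about 9.9 in the first image and 10.9 in the second, so they moved 1.0 units further apart.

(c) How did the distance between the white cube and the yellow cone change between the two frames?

-3.6

Before: roughly 10.1 units apart; after: 6.5. That's 3.6 units closer together.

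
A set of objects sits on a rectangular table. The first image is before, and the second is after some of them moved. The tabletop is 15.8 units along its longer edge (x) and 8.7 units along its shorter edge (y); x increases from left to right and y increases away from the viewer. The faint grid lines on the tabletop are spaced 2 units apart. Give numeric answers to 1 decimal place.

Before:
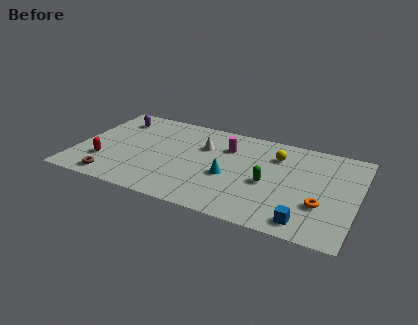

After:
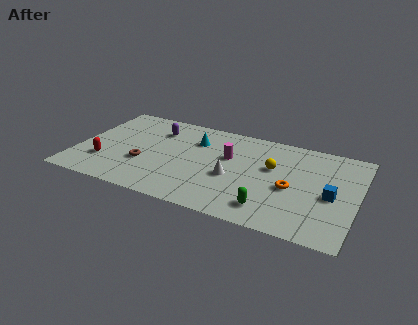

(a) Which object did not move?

the red capsule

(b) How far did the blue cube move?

3.0

The blue cube was near (13.2, 1.2) before and (14.4, 3.9) after, so it travelled √(1.2² + 2.7²) ≈ 3.0 units.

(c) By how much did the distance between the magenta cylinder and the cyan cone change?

-0.5

Before: roughly 2.7 units apart; after: 2.2. That's 0.5 units closer together.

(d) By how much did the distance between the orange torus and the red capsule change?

-1.6

The distance was about 12.2 in the first image and 10.6 in the second, so they moved 1.6 units closer together.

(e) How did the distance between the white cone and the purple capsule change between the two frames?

+0.3

They were about 5.3 units apart before and 5.6 after — 0.3 units further apart.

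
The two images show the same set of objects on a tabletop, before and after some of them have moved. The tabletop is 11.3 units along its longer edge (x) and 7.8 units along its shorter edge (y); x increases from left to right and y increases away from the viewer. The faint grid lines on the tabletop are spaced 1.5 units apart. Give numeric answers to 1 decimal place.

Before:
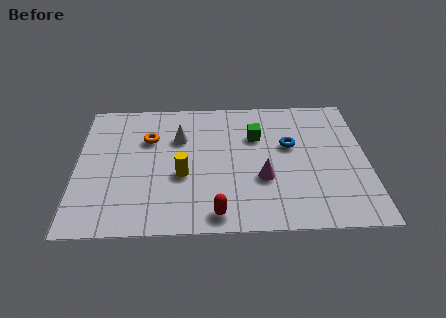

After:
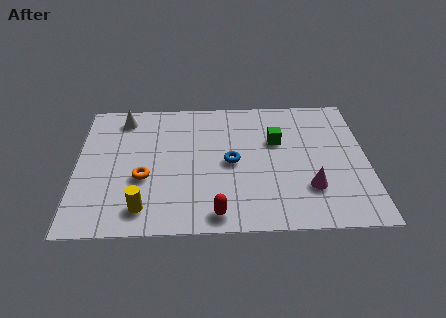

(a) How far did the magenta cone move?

1.9

From (7.2, 2.8) to (9.0, 2.2), the magenta cone covered √(1.8² + 0.6²) ≈ 1.9 units.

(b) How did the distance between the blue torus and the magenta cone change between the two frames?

+1.2

The distance was about 2.2 in the first image and 3.4 in the second, so they moved 1.2 units further apart.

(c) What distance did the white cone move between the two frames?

2.6

The white cone moved from about (4.0, 5.3) to (1.8, 6.6), a distance of √(2.2² + 1.3²) ≈ 2.6.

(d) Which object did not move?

the red capsule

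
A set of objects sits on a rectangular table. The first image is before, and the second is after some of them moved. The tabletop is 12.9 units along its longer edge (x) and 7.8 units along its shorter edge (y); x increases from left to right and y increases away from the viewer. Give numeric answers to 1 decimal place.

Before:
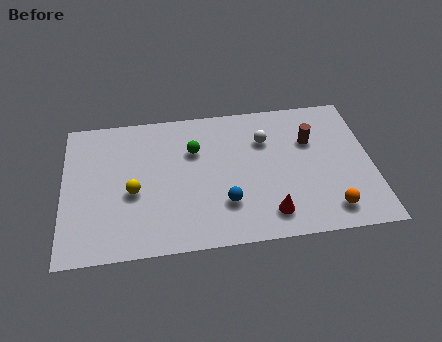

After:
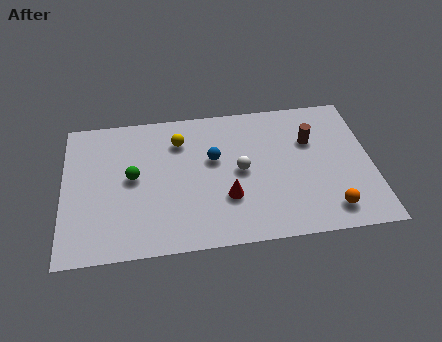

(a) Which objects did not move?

the brown cylinder and the orange sphere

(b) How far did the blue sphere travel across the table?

2.5

The blue sphere moved from about (6.7, 2.2) to (6.3, 4.7), a distance of √(0.4² + 2.5²) ≈ 2.5.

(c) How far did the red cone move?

2.0

The red cone was near (8.5, 1.4) before and (6.8, 2.5) after, so it travelled √(1.7² + 1.1²) ≈ 2.0 units.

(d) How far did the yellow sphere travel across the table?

3.3

From (2.9, 3.3) to (4.9, 5.9), the yellow sphere covered √(2.0² + 2.6²) ≈ 3.3 units.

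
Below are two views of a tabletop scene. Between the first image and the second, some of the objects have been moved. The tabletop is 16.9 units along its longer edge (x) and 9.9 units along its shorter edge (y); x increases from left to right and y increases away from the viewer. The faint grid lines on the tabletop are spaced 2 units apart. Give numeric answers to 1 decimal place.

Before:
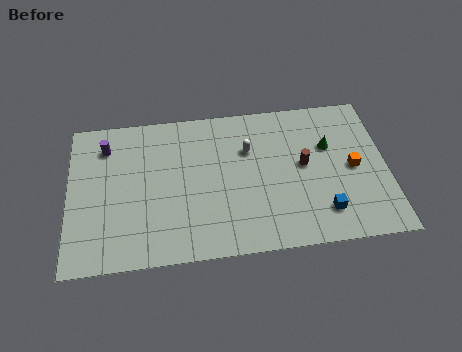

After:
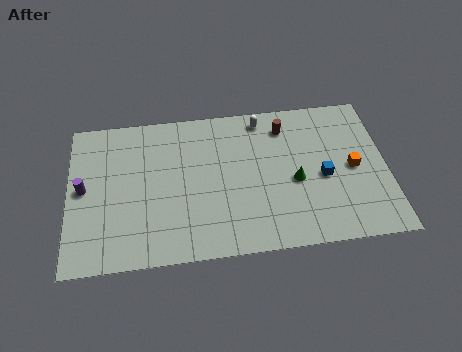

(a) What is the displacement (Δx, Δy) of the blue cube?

(0.1, 2.3)

From the two frames, the blue cube sits at roughly (13.4, 2.1) before and (13.5, 4.4) after.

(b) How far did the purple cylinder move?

3.0

The purple cylinder was near (2.0, 7.8) before and (0.8, 5.1) after, so it travelled √(1.2² + 2.7²) ≈ 3.0 units.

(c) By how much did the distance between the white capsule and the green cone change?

+0.4

Before: roughly 4.3 units apart; after: 4.7. That's 0.4 units further apart.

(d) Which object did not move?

the orange cube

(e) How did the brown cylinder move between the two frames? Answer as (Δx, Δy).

(-0.9, 2.7)

The brown cylinder started near (12.5, 5.3) and ended near (11.6, 8.0).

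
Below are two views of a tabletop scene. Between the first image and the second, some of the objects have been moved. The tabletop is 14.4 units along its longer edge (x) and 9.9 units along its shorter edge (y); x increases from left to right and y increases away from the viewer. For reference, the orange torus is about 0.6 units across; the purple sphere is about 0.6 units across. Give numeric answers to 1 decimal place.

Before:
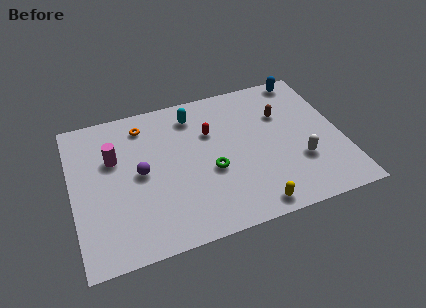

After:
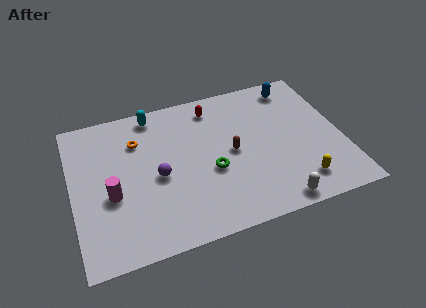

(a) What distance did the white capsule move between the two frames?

2.8

The white capsule moved from about (12.0, 3.2) to (10.4, 0.9), a distance of √(1.6² + 2.3²) ≈ 2.8.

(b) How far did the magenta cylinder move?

2.4

The magenta cylinder was near (2.3, 6.4) before and (2.0, 4.0) after, so it travelled √(0.3² + 2.4²) ≈ 2.4 units.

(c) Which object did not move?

the green torus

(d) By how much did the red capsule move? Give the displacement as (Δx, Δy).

(0.3, 1.7)

The red capsule was at about (7.5, 6.6) and moved to about (7.8, 8.3).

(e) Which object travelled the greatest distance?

the brown capsule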